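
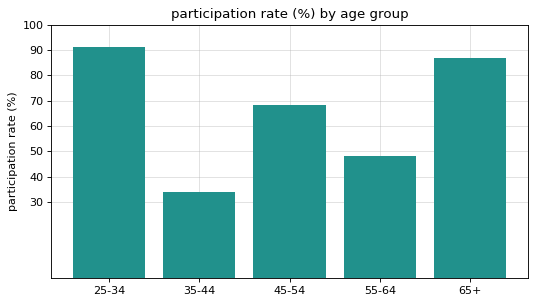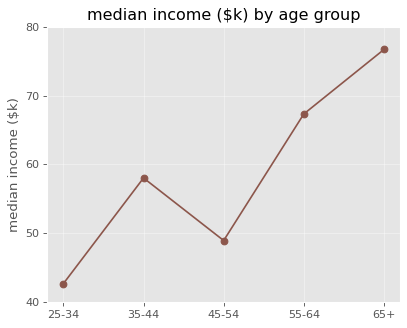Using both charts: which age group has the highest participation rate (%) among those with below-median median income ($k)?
25-34

Chart 2 median median income ($k) ≈ 60; below-median age groups: 25-34, 45-54. Among those, 25-34 has the highest participation rate (%) (≈ 90).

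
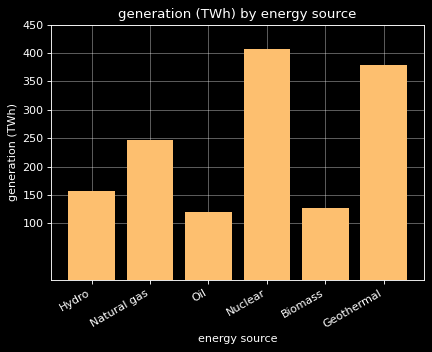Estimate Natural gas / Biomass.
Natural gas ≈ 250, Biomass ≈ 150; 250/150 ≈ 1.67.

≈ 1.67×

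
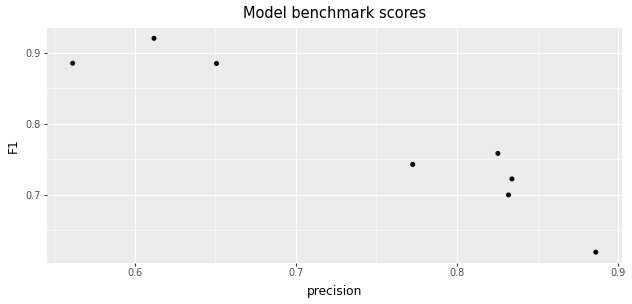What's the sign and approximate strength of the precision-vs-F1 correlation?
negative, strong

Points are negatively correlated; strong (|r| ≈ 0.9).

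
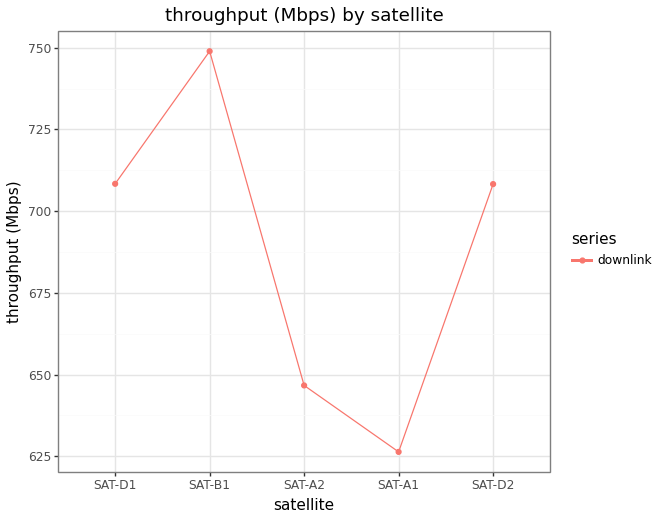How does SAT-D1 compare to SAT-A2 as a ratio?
≈ 1.09×

SAT-D1 ≈ 700, SAT-A2 ≈ 640; 700/640 ≈ 1.09.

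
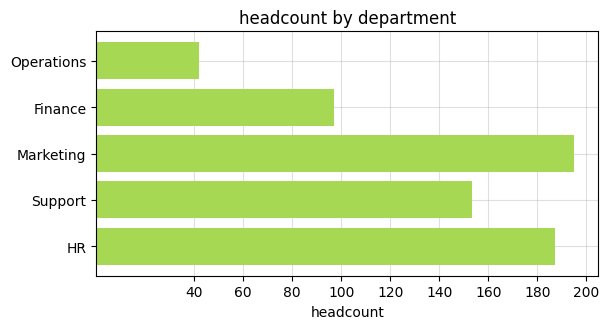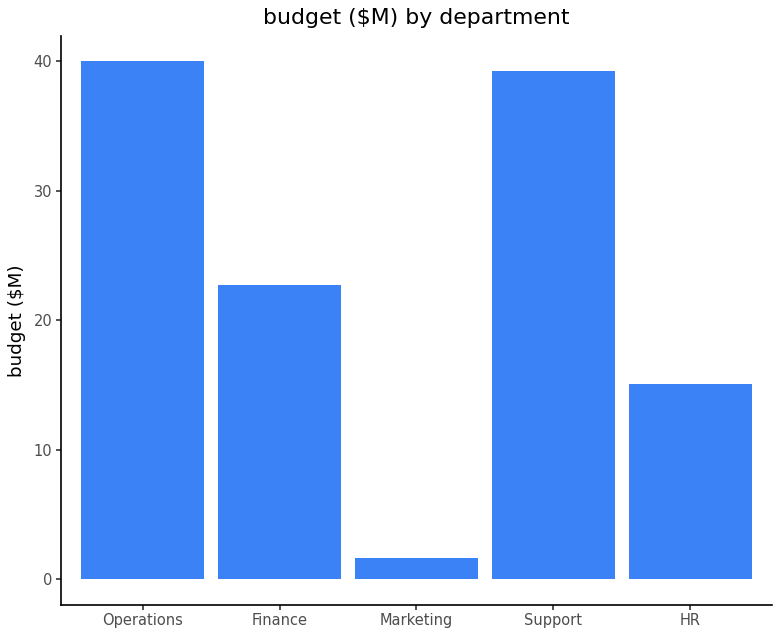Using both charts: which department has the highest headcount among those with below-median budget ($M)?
Chart 2 median budget ($M) ≈ 25; below-median departments: Marketing, HR. Among those, Marketing has the highest headcount (≈ 200).

Marketing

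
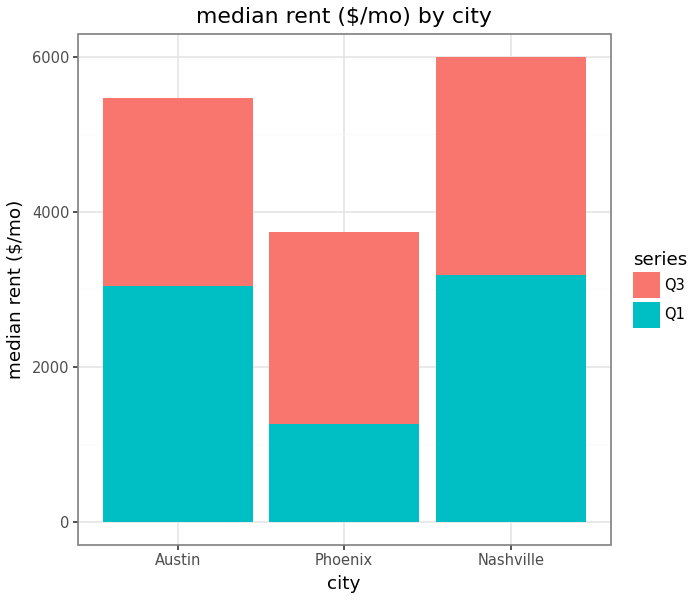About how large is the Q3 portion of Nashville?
Q3 top ≈ 6000, bottom ≈ 3000; segment ≈ 3000.

≈ 3000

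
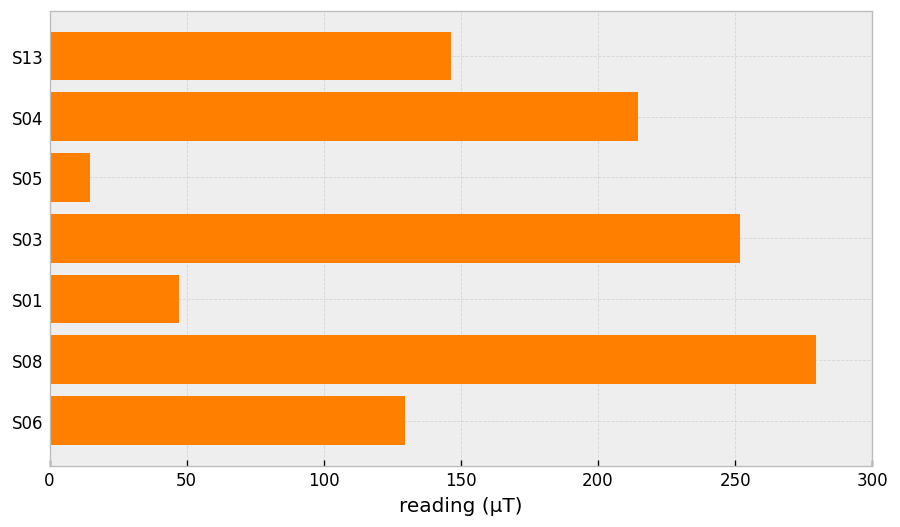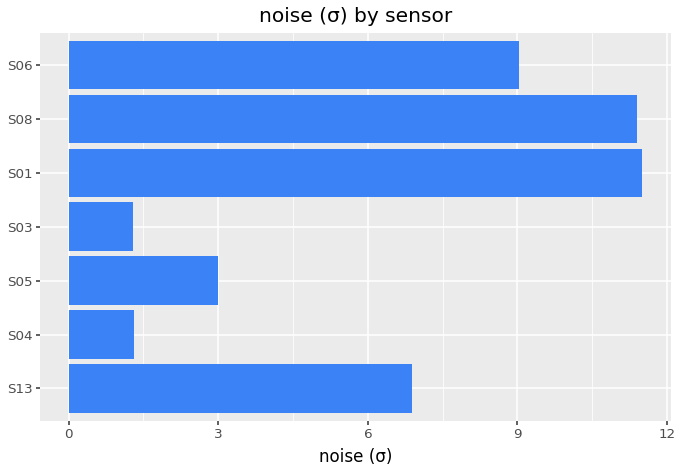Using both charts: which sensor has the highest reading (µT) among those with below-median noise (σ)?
Chart 2 median noise (σ) ≈ 6; below-median sensors: S04, S05, S03. Among those, S03 has the highest reading (µT) (≈ 250).

S03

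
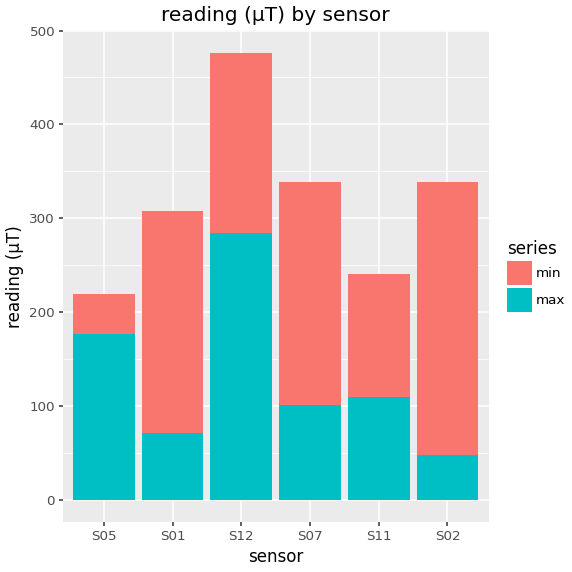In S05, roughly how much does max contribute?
max top ≈ 200, bottom ≈ 0; segment ≈ 200.

≈ 200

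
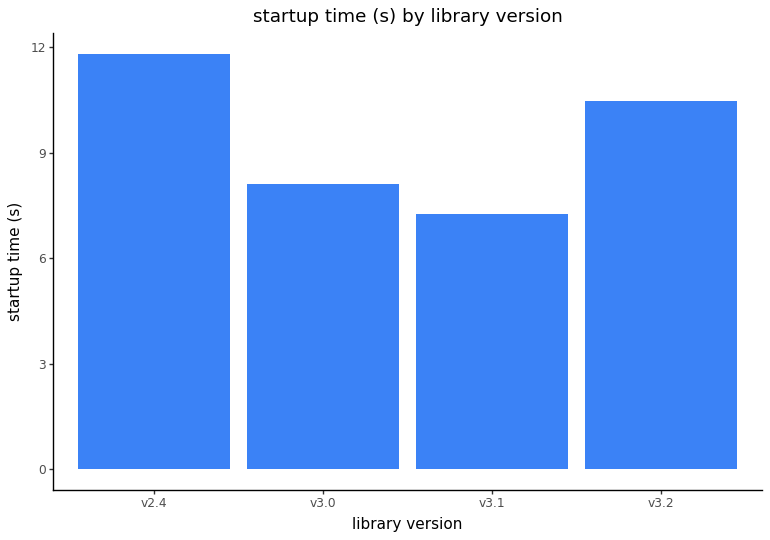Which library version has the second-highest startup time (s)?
Top 3: v2.4 ≈ 12, v3.2 ≈ 10, v3.0 ≈ 8.

v3.2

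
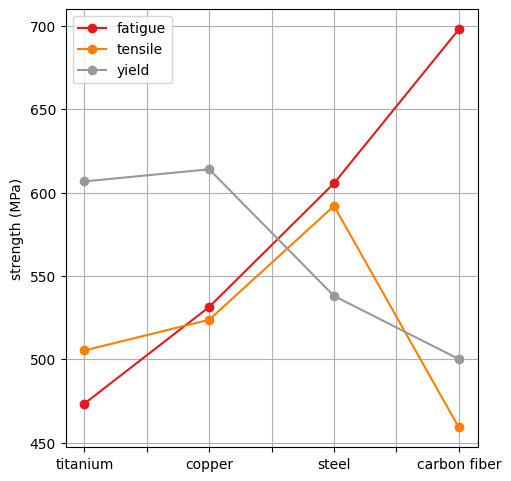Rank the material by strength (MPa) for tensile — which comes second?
copper

Top 3 for tensile: steel ≈ 600, copper ≈ 520, titanium ≈ 500.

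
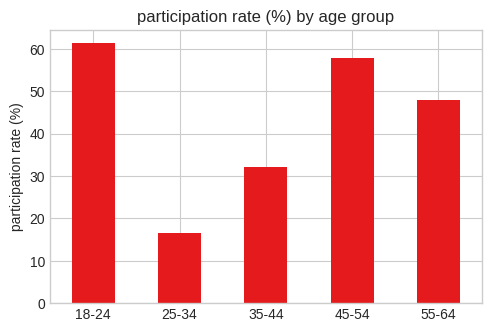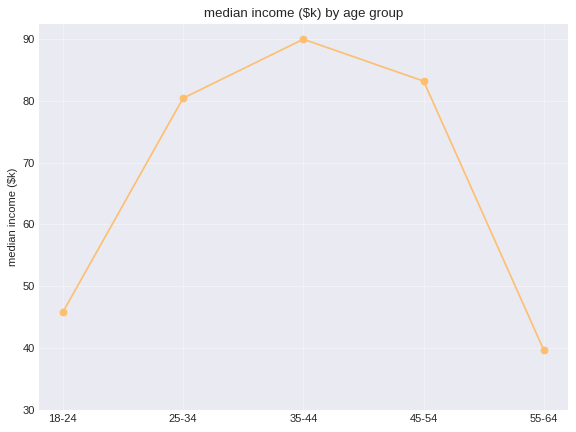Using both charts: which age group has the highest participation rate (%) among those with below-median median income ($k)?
Chart 2 median median income ($k) ≈ 80; below-median age groups: 18-24, 55-64. Among those, 18-24 has the highest participation rate (%) (≈ 60).

18-24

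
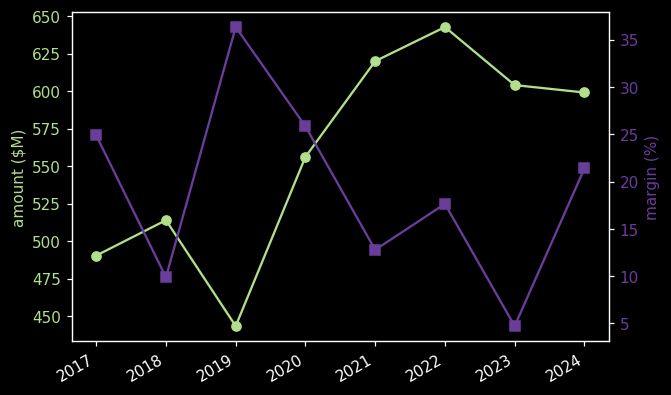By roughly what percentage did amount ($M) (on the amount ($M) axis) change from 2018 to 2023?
2018 ≈ 520, 2023 ≈ 600; (600 − 520) / 520 ≈ +15.4%.

≈ +15.4%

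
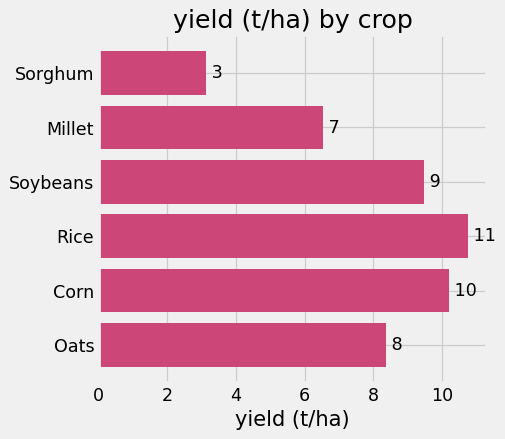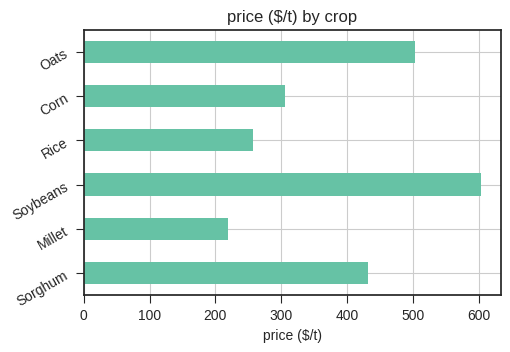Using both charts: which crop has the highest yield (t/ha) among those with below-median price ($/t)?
Rice

Chart 2 median price ($/t) ≈ 400; below-median crops: Millet, Rice, Corn. Among those, Rice has the highest yield (t/ha) (≈ 11).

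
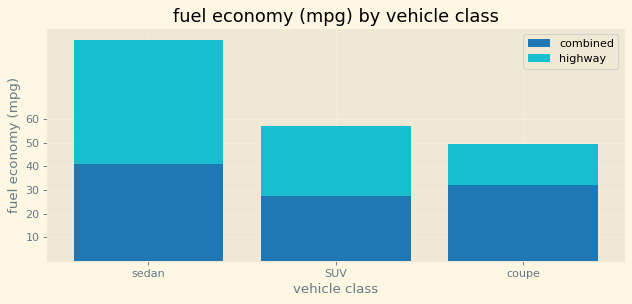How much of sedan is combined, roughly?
combined top ≈ 40, bottom ≈ 0; segment ≈ 40.

≈ 40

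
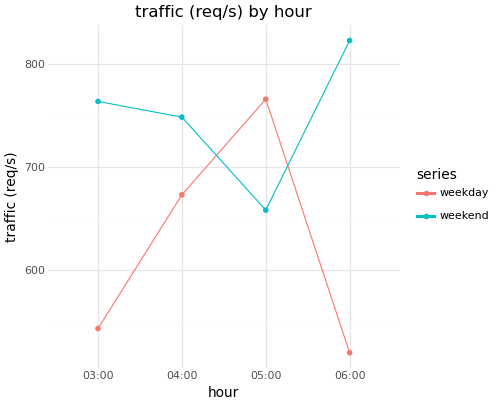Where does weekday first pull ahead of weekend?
05:00

04:00: weekday ≈ 650 vs weekend ≈ 750 (not yet); 05:00: weekday ≈ 750 vs weekend ≈ 650 (first crossover).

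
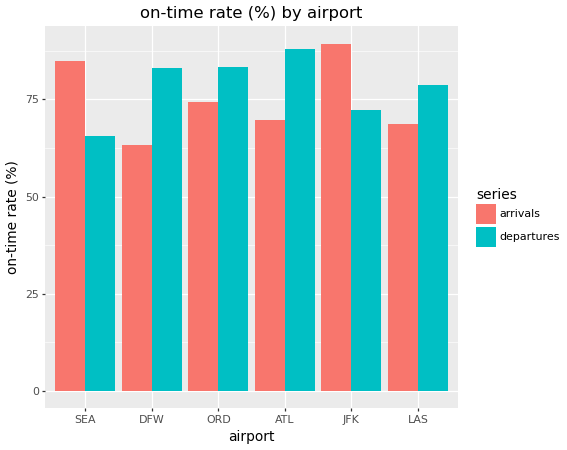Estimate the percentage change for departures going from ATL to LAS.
≈ -11.1%

ATL ≈ 90, LAS ≈ 80; (80 − 90) / 90 ≈ -11.1%.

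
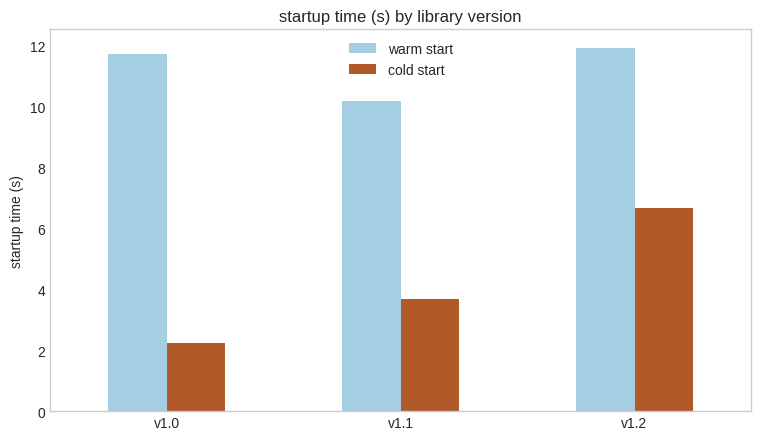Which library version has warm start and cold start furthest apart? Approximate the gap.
v1.0, ≈ 10 s

v1.0: warm start ≈ 12, cold start ≈ 2 → gap ≈ 10. Next-largest (v1.1) is only ≈ 6.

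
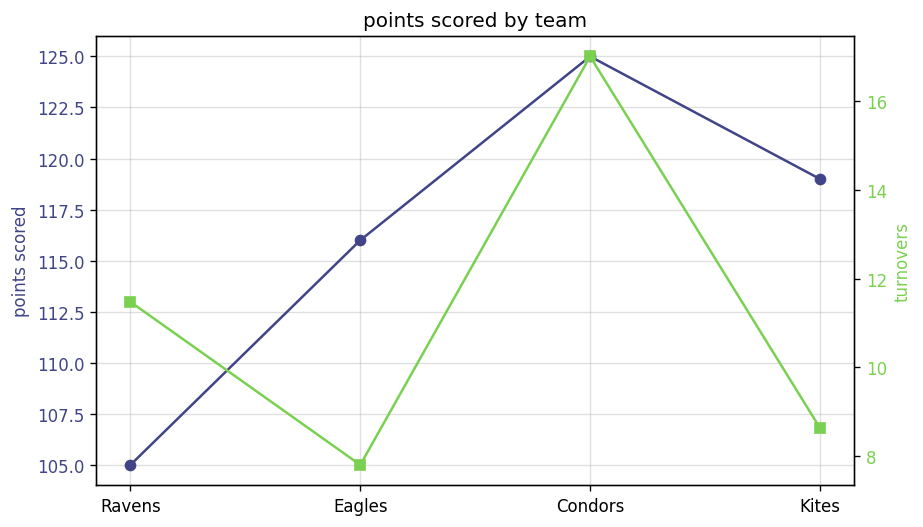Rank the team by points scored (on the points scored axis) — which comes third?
Top 4 (on the points scored axis): Condors ≈ 124, Kites ≈ 120, Eagles ≈ 116, Ravens ≈ 104.

Eagles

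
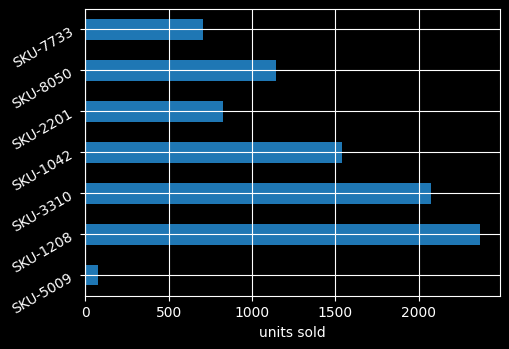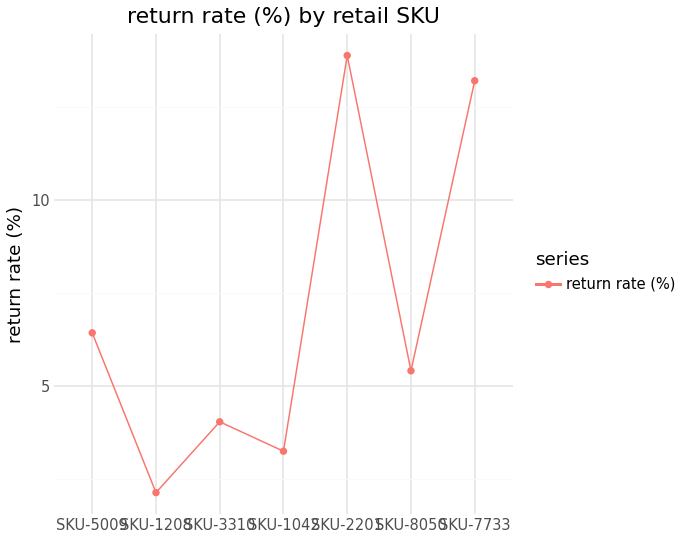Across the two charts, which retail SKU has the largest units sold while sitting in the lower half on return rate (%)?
SKU-1208

Chart 2 median return rate (%) ≈ 6; below-median retail SKUs: SKU-1208, SKU-3310, SKU-1042. Among those, SKU-1208 has the highest units sold (≈ 2500).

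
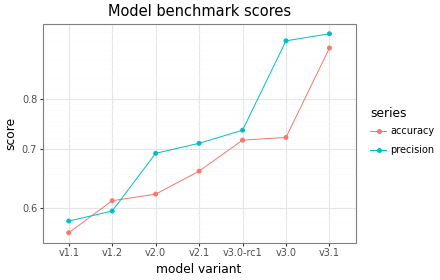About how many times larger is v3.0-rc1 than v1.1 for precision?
≈ 1.25×

v3.0-rc1 ≈ 0.75, v1.1 ≈ 0.60; 0.75/0.60 ≈ 1.25.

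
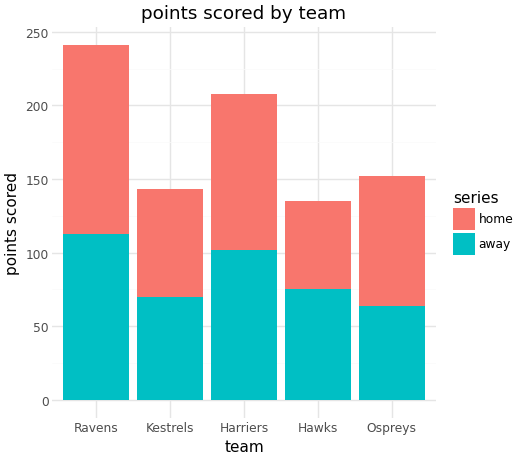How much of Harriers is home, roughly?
home top ≈ 200, bottom ≈ 100; segment ≈ 100.

≈ 100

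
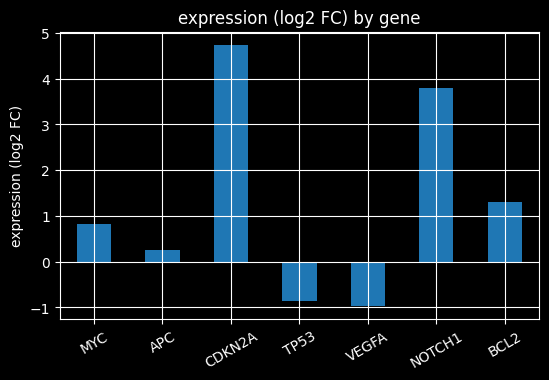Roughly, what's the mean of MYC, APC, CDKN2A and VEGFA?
≈ 1.25

(1.0 + 0.5 + 4.5 + -1.0) / 4 ≈ 1.25.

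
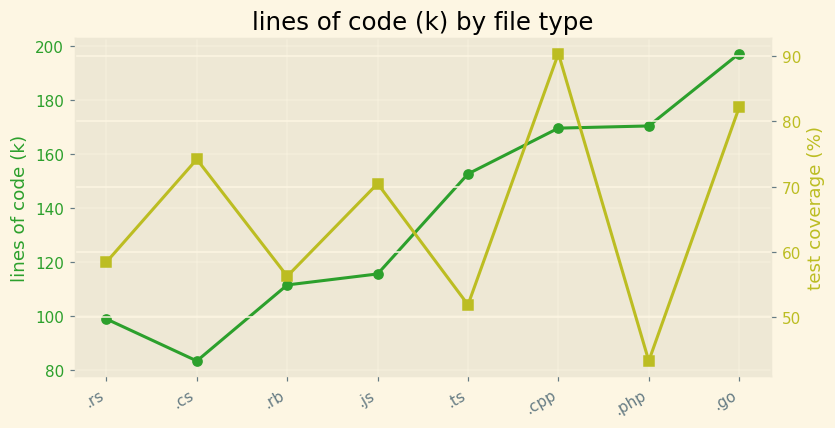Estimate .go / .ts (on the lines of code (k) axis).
≈ 1.33×

.go ≈ 200, .ts ≈ 150; 200/150 ≈ 1.33.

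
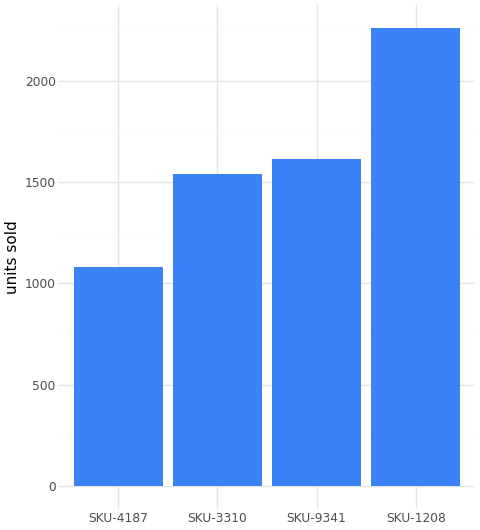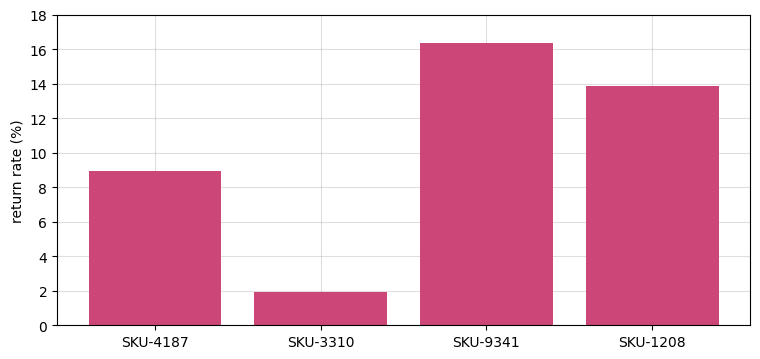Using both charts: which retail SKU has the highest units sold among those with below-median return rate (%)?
Chart 2 median return rate (%) ≈ 12; below-median retail SKUs: SKU-4187, SKU-3310. Among those, SKU-3310 has the highest units sold (≈ 1500).

SKU-3310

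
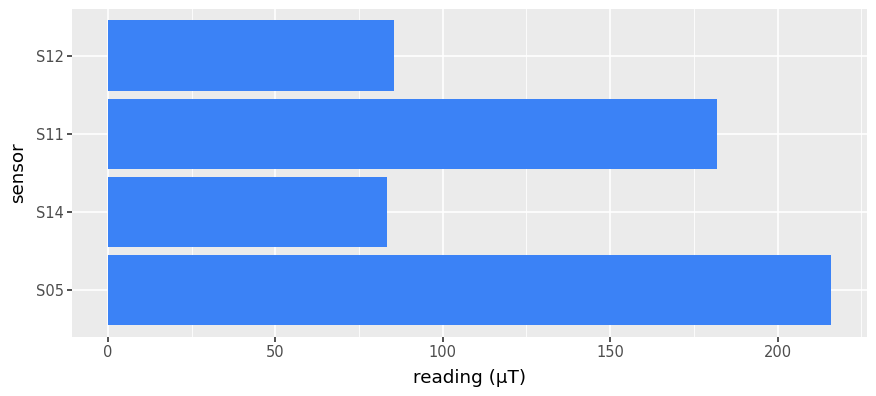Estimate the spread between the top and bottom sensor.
≈ 140

Max S05 ≈ 220, min S14 ≈ 80; range ≈ 140.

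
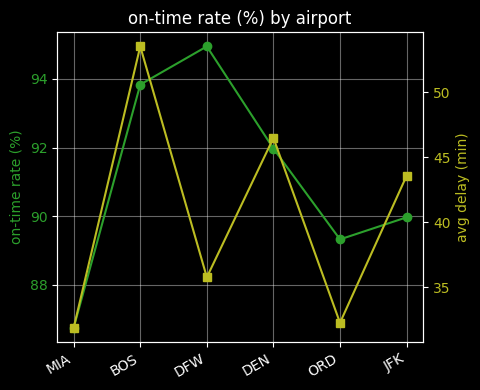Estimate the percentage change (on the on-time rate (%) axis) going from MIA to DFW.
MIA ≈ 87, DFW ≈ 95; (95 − 87) / 87 ≈ +9.2%.

≈ +9.2%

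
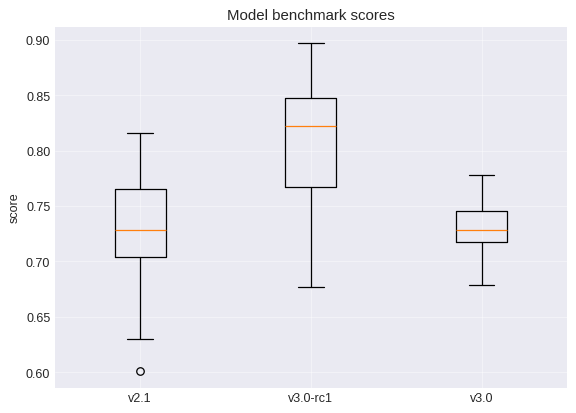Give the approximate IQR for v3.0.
≈ 0.03

Q3 ≈ 0.75, Q1 ≈ 0.72; IQR ≈ 0.03.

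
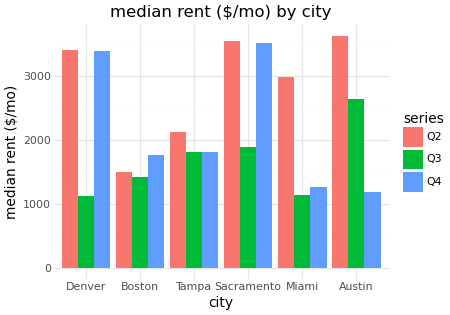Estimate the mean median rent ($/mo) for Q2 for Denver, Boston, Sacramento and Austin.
(3500 + 1500 + 3500 + 3500) / 4 ≈ 3000.

≈ 3000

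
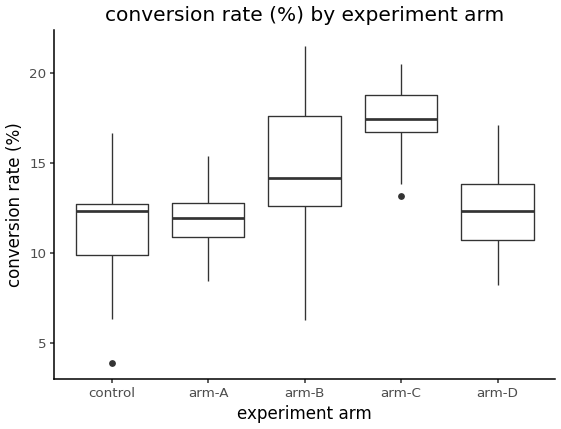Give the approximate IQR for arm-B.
≈ 5

Q3 ≈ 18, Q1 ≈ 13; IQR ≈ 5.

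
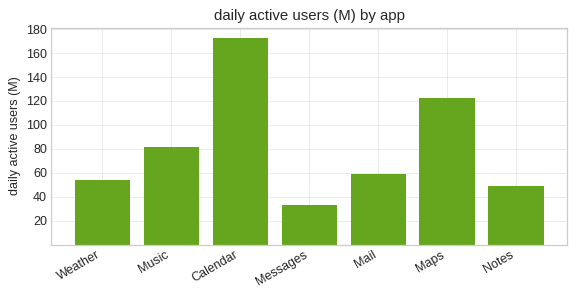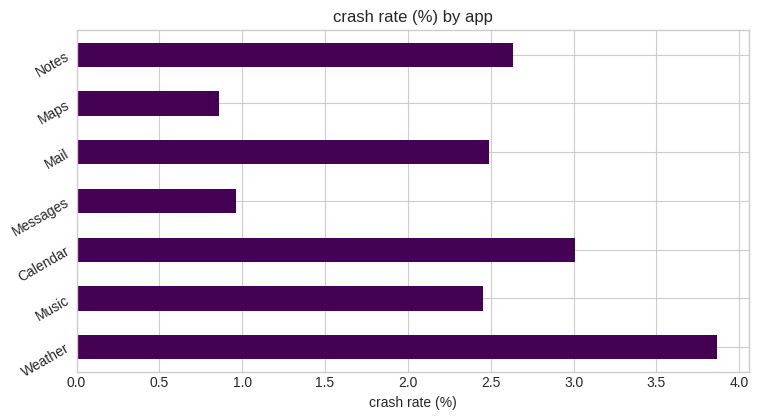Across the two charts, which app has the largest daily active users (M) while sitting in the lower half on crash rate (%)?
Chart 2 median crash rate (%) ≈ 2.5; below-median apps: Music, Messages, Maps. Among those, Maps has the highest daily active users (M) (≈ 120).

Maps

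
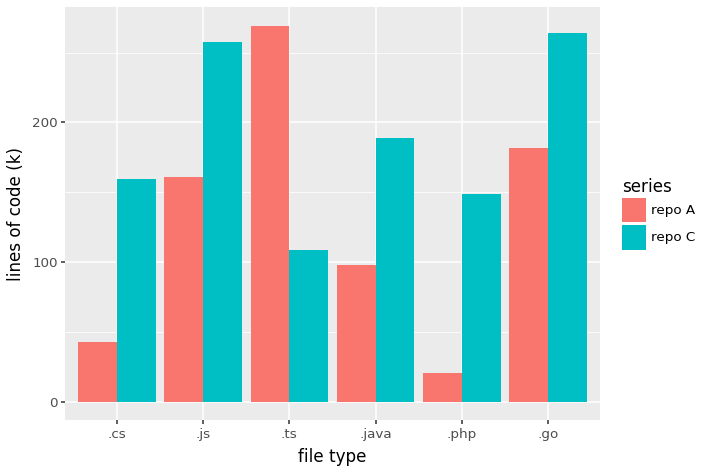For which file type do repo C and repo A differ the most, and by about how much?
.ts: repo C ≈ 100, repo A ≈ 275 → gap ≈ 175. Next-largest (.php) is only ≈ 125.

.ts, ≈ 175 k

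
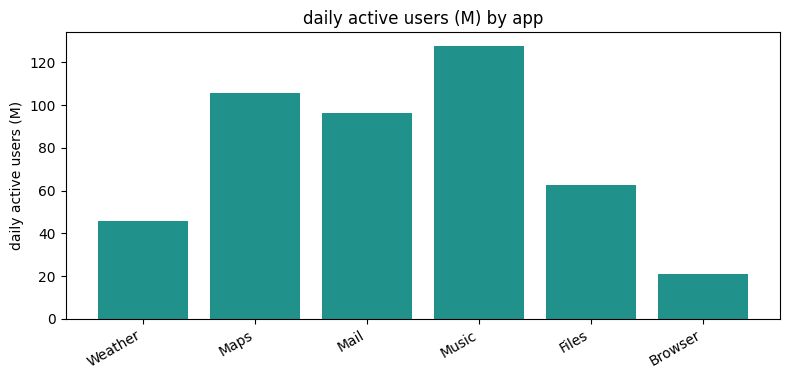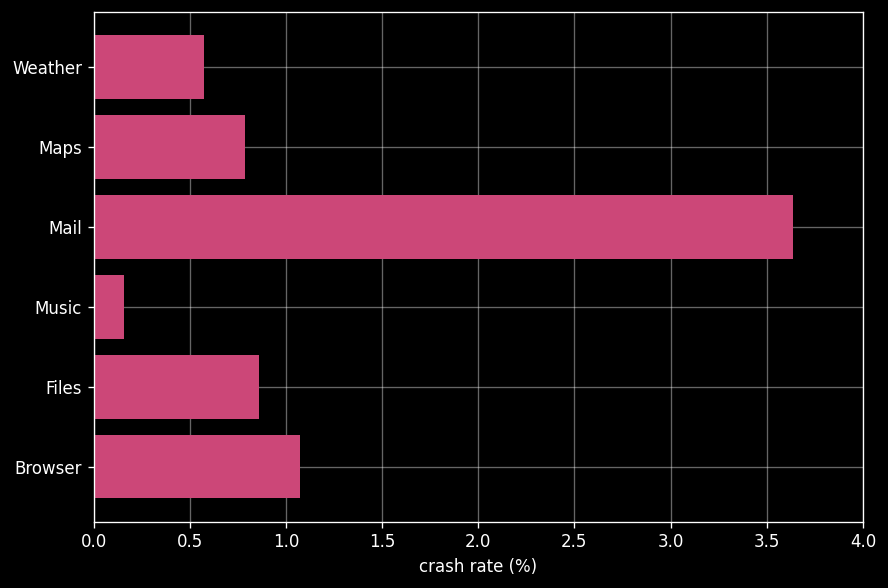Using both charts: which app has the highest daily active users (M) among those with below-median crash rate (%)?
Chart 2 median crash rate (%) ≈ 1; below-median apps: Weather, Maps, Music. Among those, Music has the highest daily active users (M) (≈ 120).

Music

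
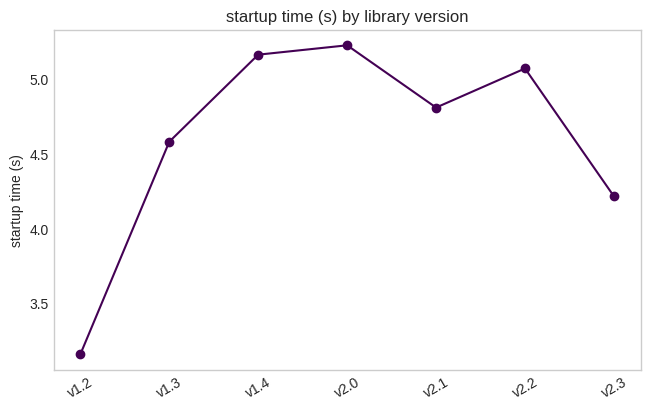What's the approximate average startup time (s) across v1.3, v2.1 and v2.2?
(4.6 + 4.8 + 5.0) / 3 ≈ 4.8.

≈ 4.8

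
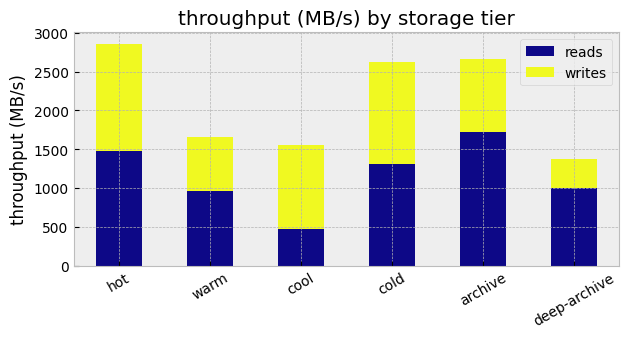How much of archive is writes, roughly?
writes top ≈ 2500, bottom ≈ 1500; segment ≈ 1000.

≈ 1000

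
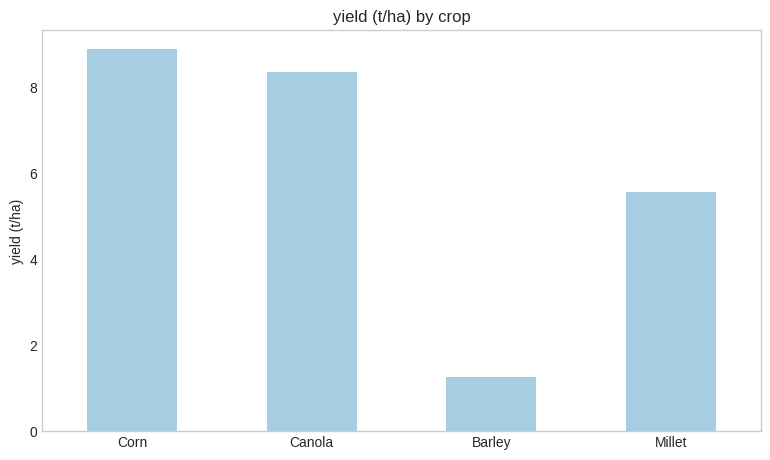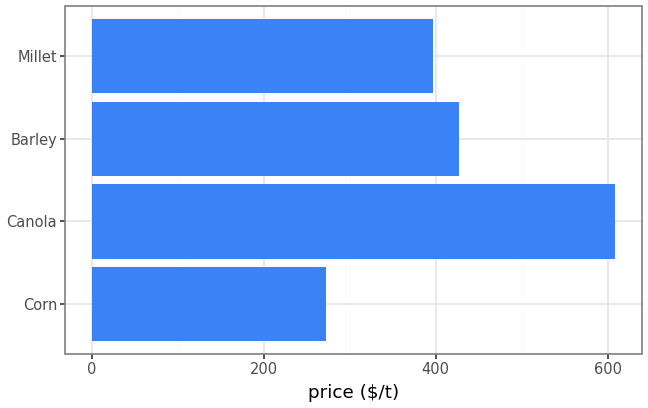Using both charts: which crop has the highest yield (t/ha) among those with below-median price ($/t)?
Corn

Chart 2 median price ($/t) ≈ 400; below-median crops: Corn, Millet. Among those, Corn has the highest yield (t/ha) (≈ 9).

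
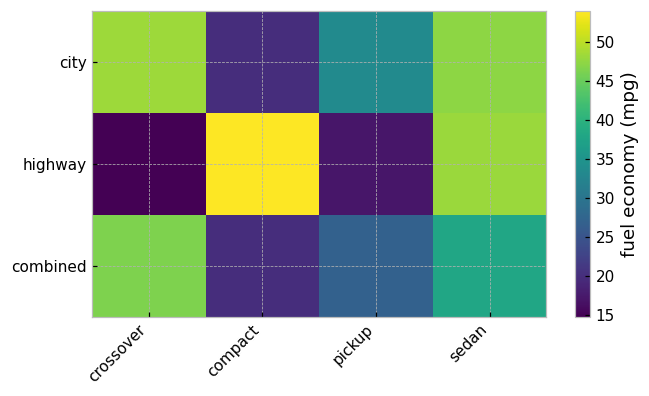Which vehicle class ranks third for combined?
pickup

Top 4 for combined: crossover ≈ 45, sedan ≈ 40, pickup ≈ 25, compact ≈ 20.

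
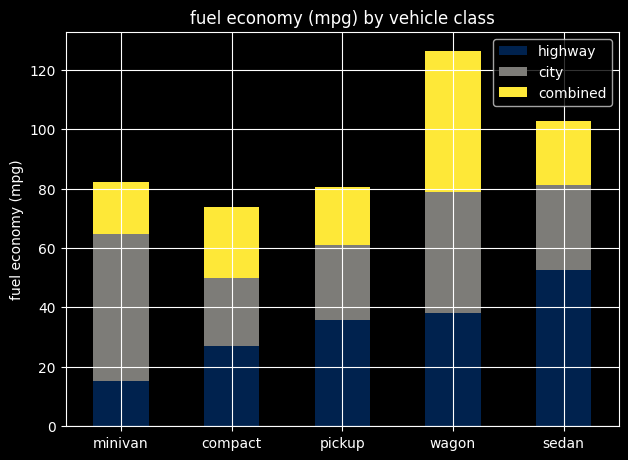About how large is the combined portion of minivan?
≈ 20

combined top ≈ 80, bottom ≈ 60; segment ≈ 20.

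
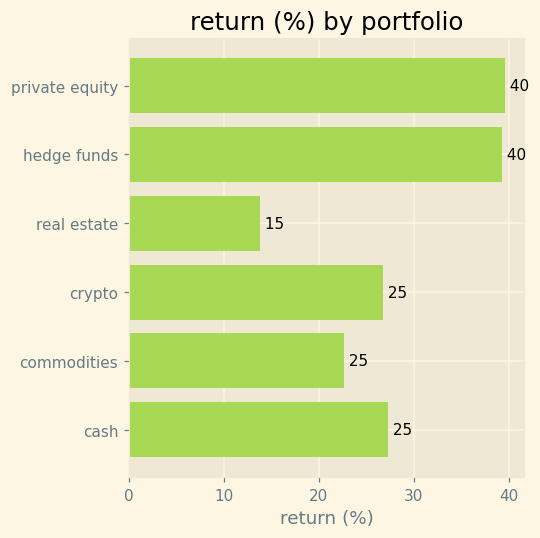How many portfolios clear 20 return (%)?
5

Above 20: private equity, hedge funds, crypto, commodities, cash.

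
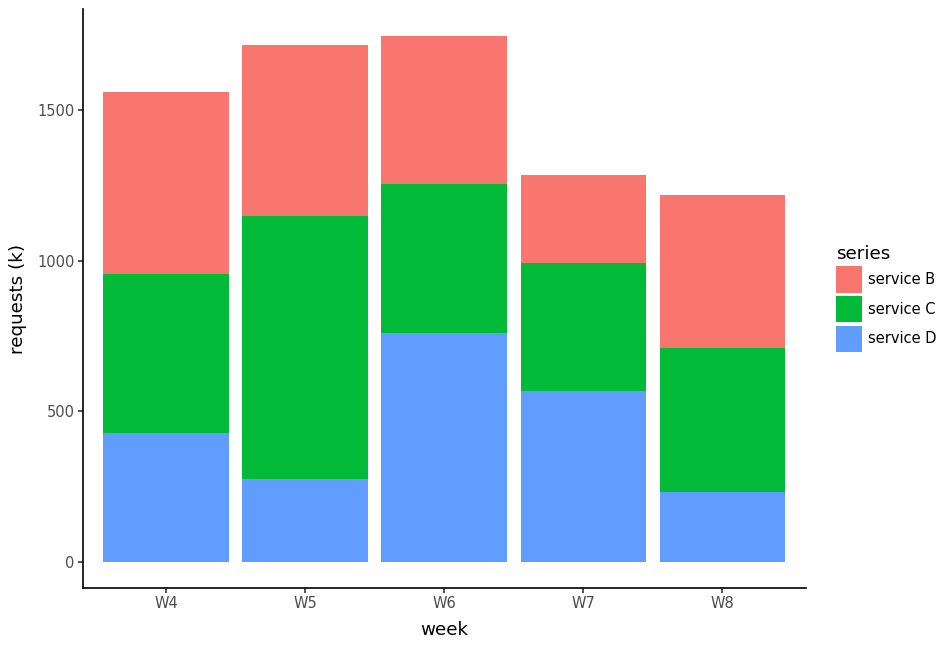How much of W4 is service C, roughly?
≈ 600

service C top ≈ 1000, bottom ≈ 400; segment ≈ 600.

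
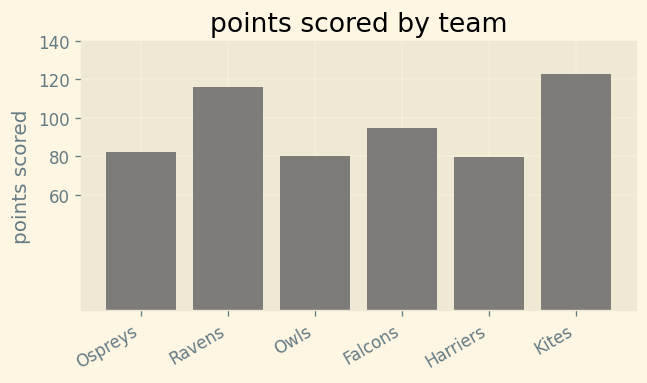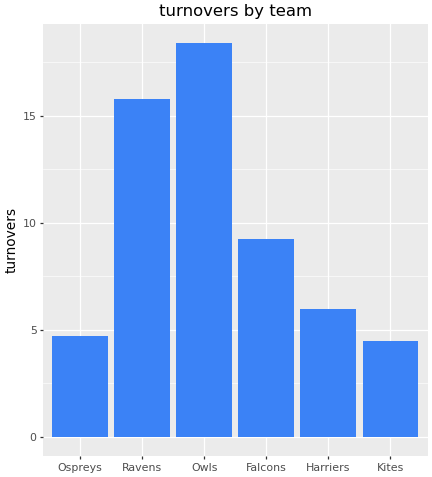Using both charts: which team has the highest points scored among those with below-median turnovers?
Kites

Chart 2 median turnovers ≈ 8; below-median teams: Ospreys, Harriers, Kites. Among those, Kites has the highest points scored (≈ 120).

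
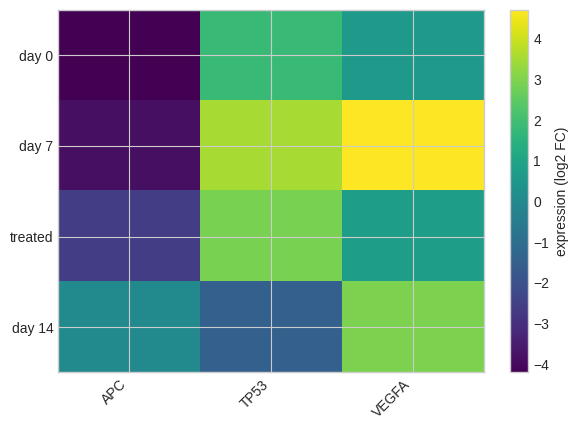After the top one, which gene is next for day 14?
APC

Top 3 for day 14: VEGFA ≈ 3, APC ≈ 0, TP53 ≈ -1.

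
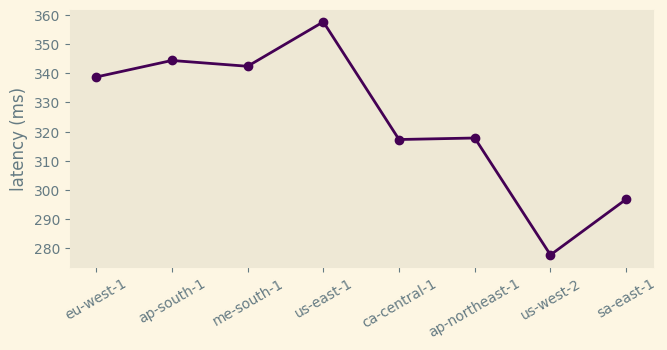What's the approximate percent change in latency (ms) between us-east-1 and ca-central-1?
≈ -11.1%

us-east-1 ≈ 360, ca-central-1 ≈ 320; (320 − 360) / 360 ≈ -11.1%.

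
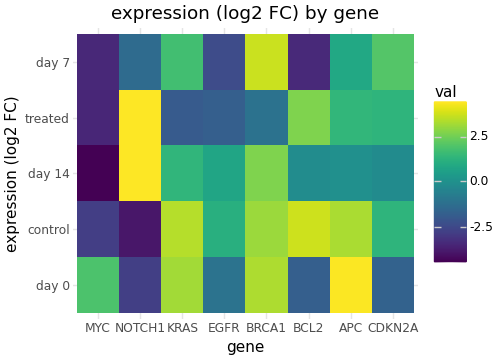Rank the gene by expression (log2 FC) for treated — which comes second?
BCL2

Top 3 for treated: NOTCH1 ≈ 5, BCL2 ≈ 3, APC ≈ 1.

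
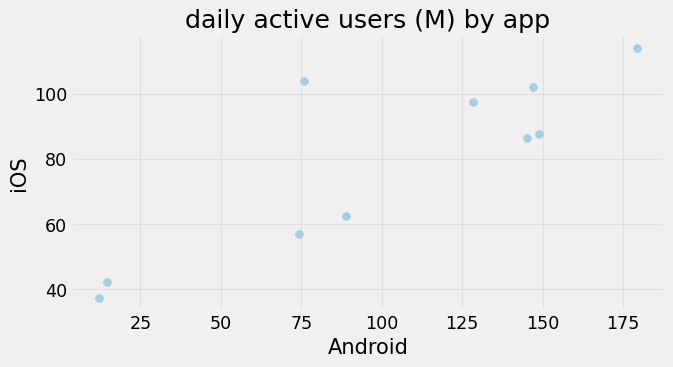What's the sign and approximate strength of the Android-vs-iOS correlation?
Points are positively correlated; strong (|r| ≈ 0.9).

positive, strong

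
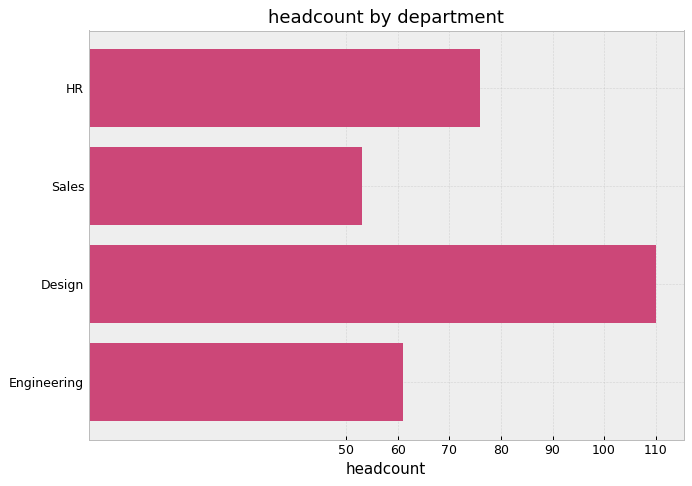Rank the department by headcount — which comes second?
Top 3: Design ≈ 110, HR ≈ 80, Engineering ≈ 60.

HR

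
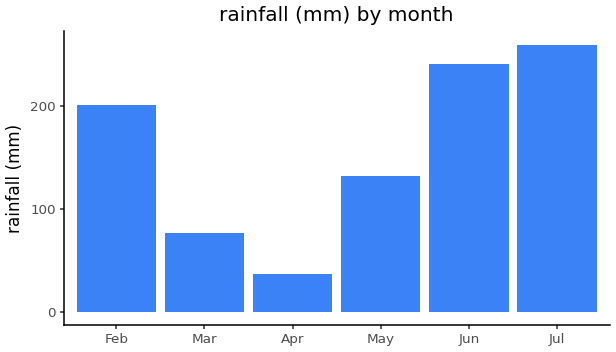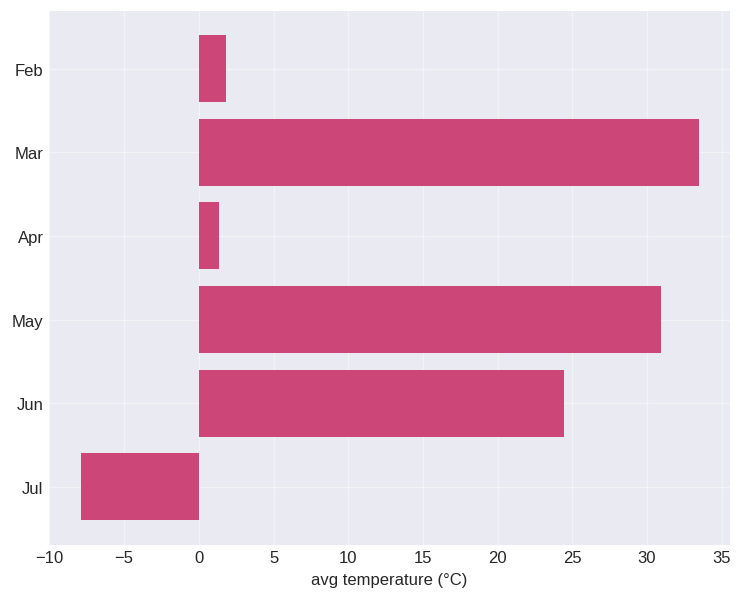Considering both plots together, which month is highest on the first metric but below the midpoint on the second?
Chart 2 median avg temperature (°C) ≈ 15; below-median months: Feb, Apr, Jul. Among those, Jul has the highest rainfall (mm) (≈ 250).

Jul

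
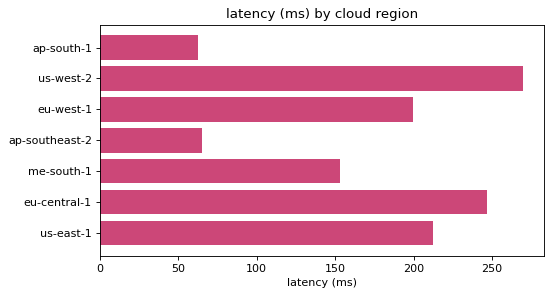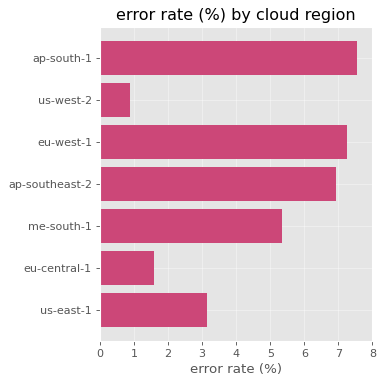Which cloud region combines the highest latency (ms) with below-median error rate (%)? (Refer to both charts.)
Chart 2 median error rate (%) ≈ 5; below-median cloud regions: us-west-2, eu-central-1, us-east-1. Among those, us-west-2 has the highest latency (ms) (≈ 275).

us-west-2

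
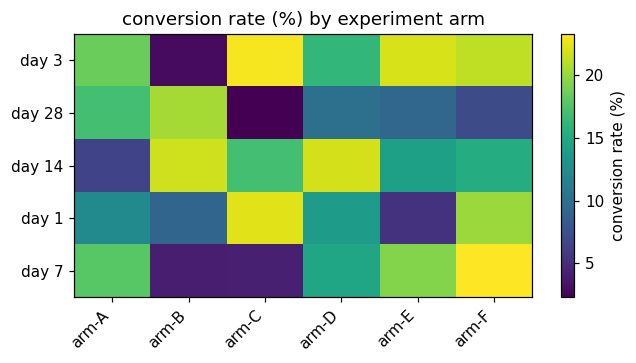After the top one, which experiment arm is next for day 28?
Top 3 for day 28: arm-B ≈ 20, arm-A ≈ 18, arm-D ≈ 10.

arm-A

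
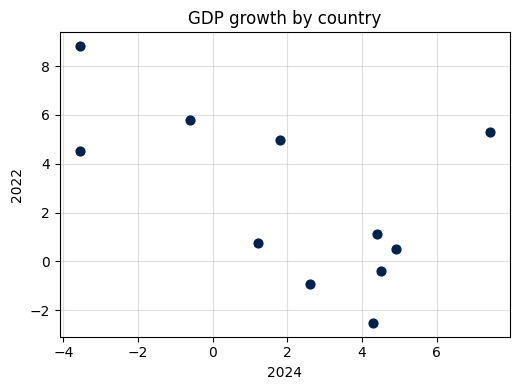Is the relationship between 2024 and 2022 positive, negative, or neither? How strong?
negative, moderate

Points are negatively correlated; moderate (|r| ≈ 0.6).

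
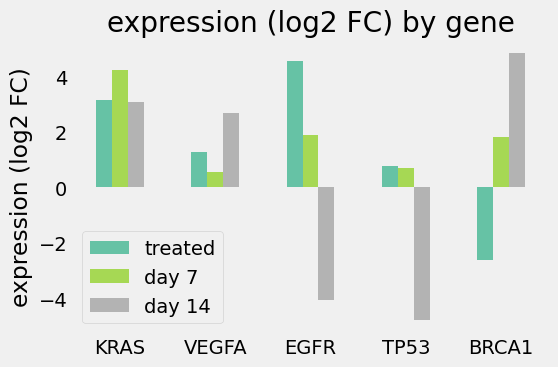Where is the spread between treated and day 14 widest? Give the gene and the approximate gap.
EGFR: treated ≈ 5, day 14 ≈ -4 → gap ≈ 9. Next-largest (BRCA1) is only ≈ 8.

EGFR, ≈ 9 log2 FC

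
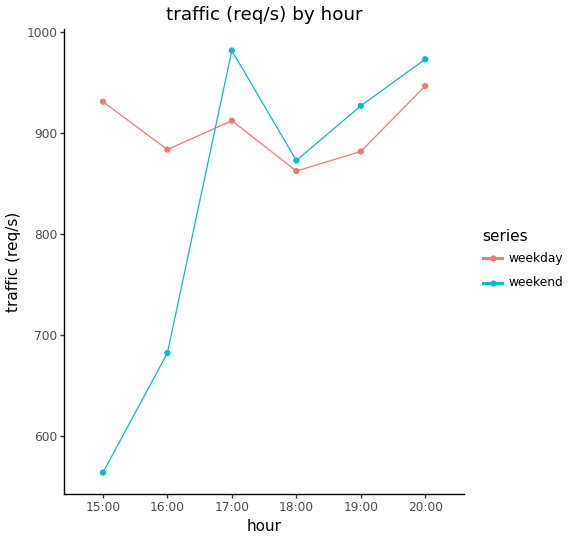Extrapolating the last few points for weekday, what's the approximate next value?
≈ 1000

Last three: 850, 900, 950 → slope ≈ 50/step → next ≈ 1000.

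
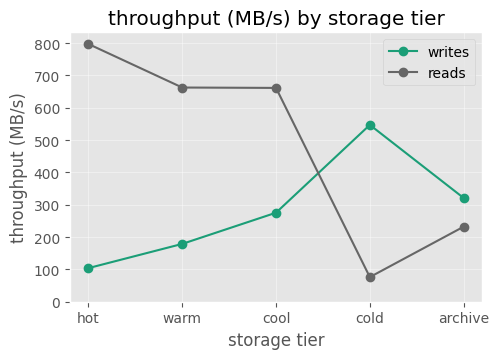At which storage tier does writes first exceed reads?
cool: writes ≈ 300 vs reads ≈ 700 (not yet); cold: writes ≈ 500 vs reads ≈ 100 (first crossover).

cold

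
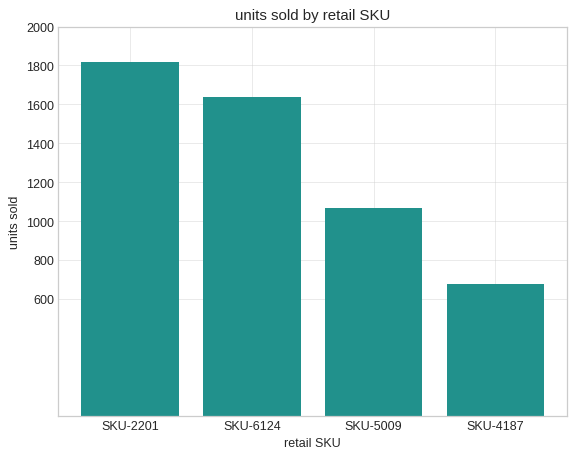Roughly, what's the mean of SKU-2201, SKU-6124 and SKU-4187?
(1800 + 1600 + 600) / 3 ≈ 1333.

≈ 1333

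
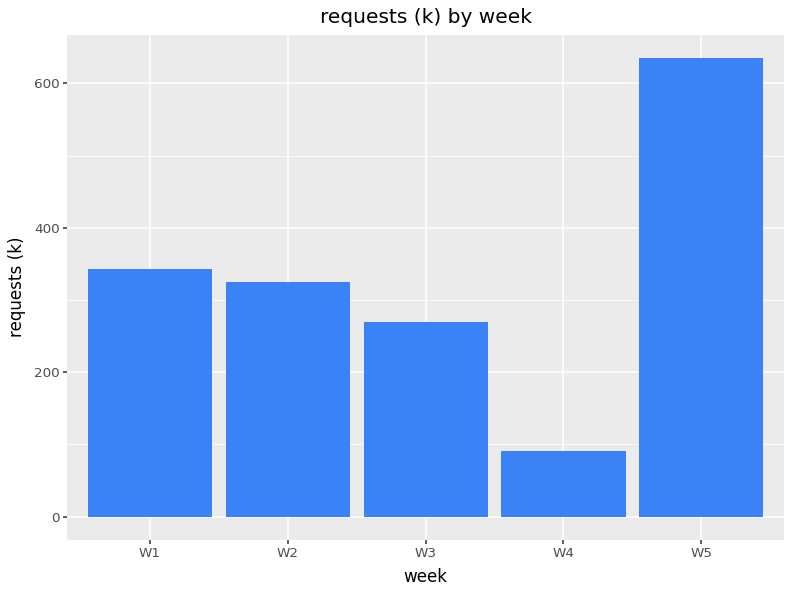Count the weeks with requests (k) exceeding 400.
1

Above 400: W5.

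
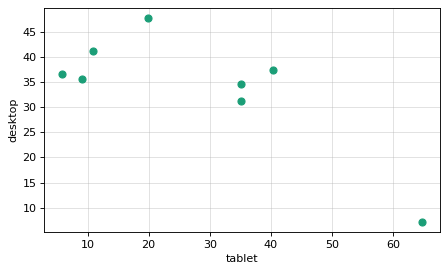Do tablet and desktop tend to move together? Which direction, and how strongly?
Points are negatively correlated; strong (|r| ≈ 0.8).

negative, strong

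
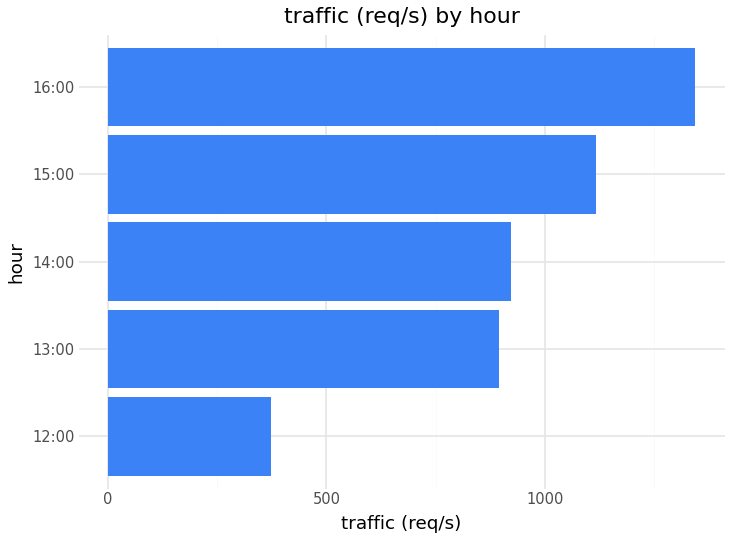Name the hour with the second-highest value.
15:00

Top 3: 16:00 ≈ 1400, 15:00 ≈ 1200, 14:00 ≈ 1000.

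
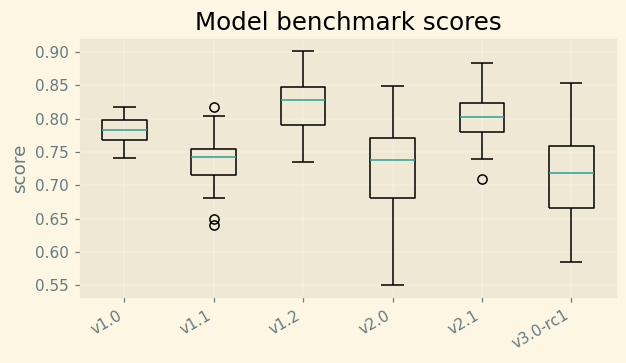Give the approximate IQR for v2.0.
≈ 0.09

Q3 ≈ 0.77, Q1 ≈ 0.68; IQR ≈ 0.09.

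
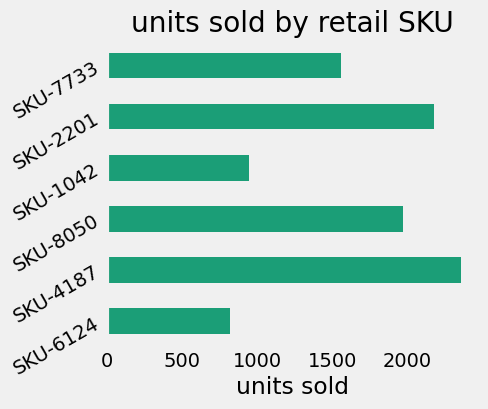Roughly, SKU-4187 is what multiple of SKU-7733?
SKU-4187 ≈ 2400, SKU-7733 ≈ 1600; 2400/1600 ≈ 1.5.

≈ 1.5×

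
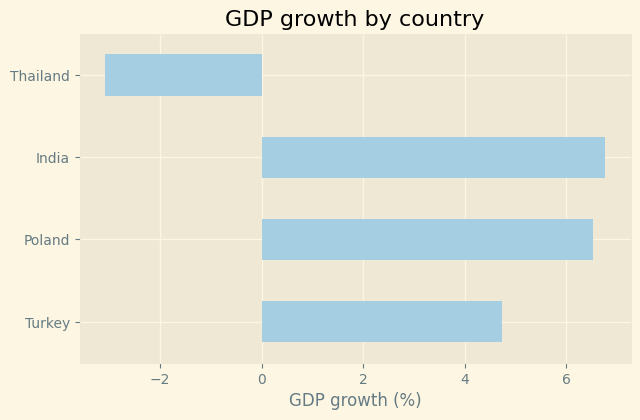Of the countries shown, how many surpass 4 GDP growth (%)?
Above 4: Turkey, Poland, India.

3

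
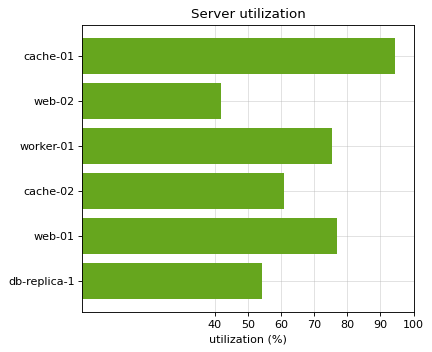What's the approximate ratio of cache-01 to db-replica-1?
≈ 1.8×

cache-01 ≈ 90, db-replica-1 ≈ 50; 90/50 ≈ 1.8.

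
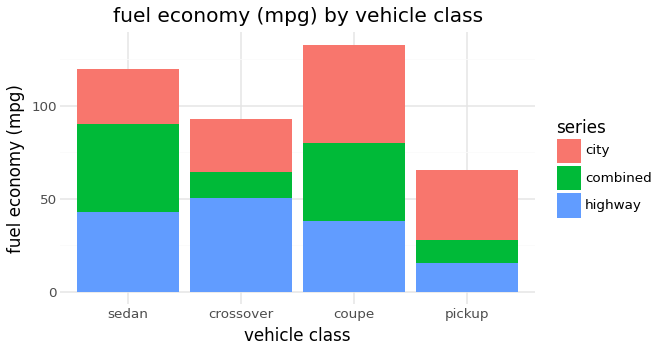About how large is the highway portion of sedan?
≈ 40

highway top ≈ 40, bottom ≈ 0; segment ≈ 40.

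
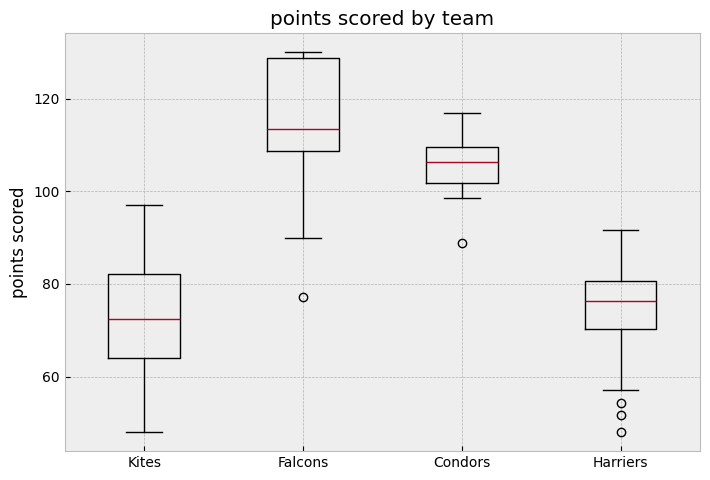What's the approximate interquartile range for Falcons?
Q3 ≈ 130, Q1 ≈ 110; IQR ≈ 20.

≈ 20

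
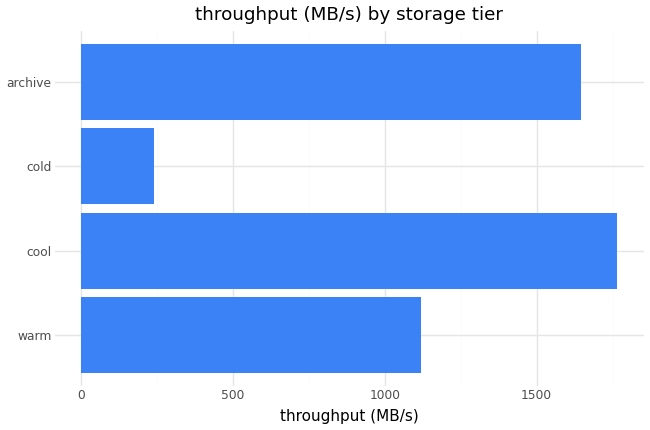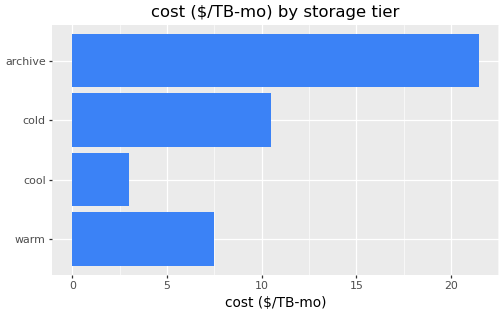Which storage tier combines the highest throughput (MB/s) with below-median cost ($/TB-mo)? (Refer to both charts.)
cool

Chart 2 median cost ($/TB-mo) ≈ 8; below-median storage tiers: warm, cool. Among those, cool has the highest throughput (MB/s) (≈ 1800).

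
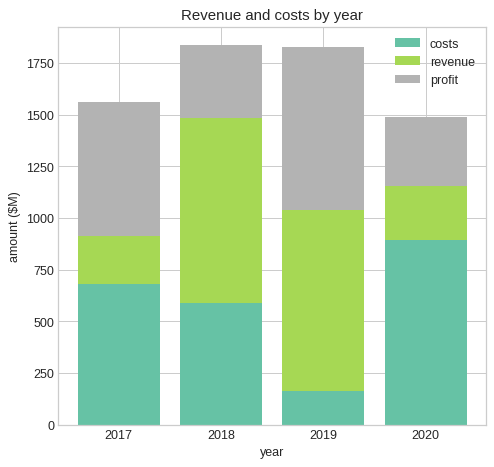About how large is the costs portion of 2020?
costs top ≈ 800, bottom ≈ 0; segment ≈ 800.

≈ 800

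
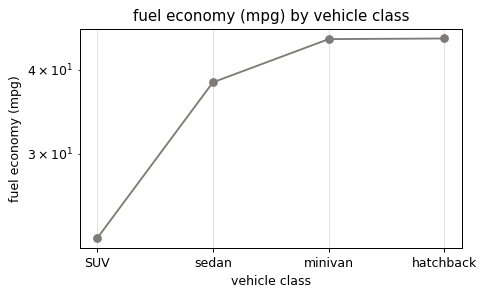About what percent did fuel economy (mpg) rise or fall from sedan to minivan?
sedan ≈ 38, minivan ≈ 44; (44 − 38) / 38 ≈ +15.8%.

≈ +15.8%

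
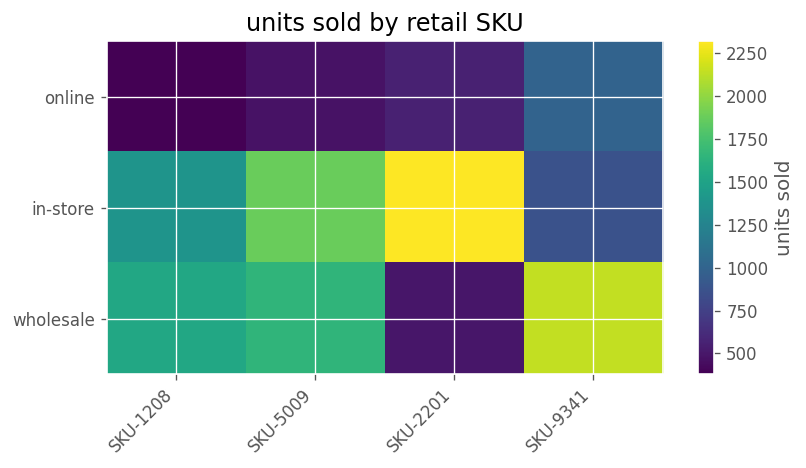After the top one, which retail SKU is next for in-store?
Top 3 for in-store: SKU-2201 ≈ 2400, SKU-5009 ≈ 1800, SKU-1208 ≈ 1400.

SKU-5009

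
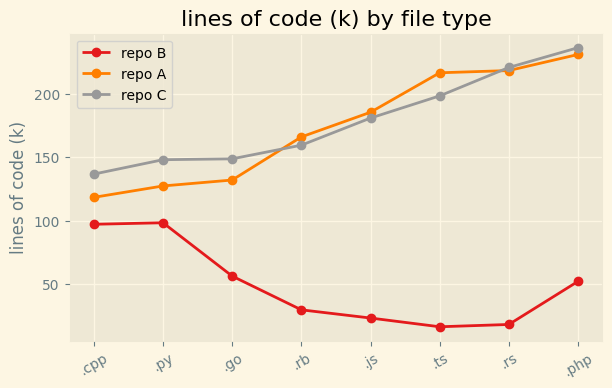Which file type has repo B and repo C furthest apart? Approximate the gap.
.rs, ≈ 200 k

.rs: repo B ≈ 20, repo C ≈ 220 → gap ≈ 200. Next-largest (.php) is only ≈ 180.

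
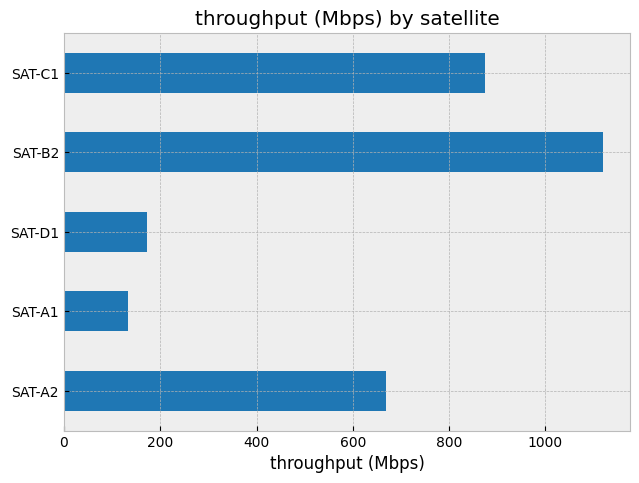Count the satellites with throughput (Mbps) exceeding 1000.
Above 1000: SAT-B2.

1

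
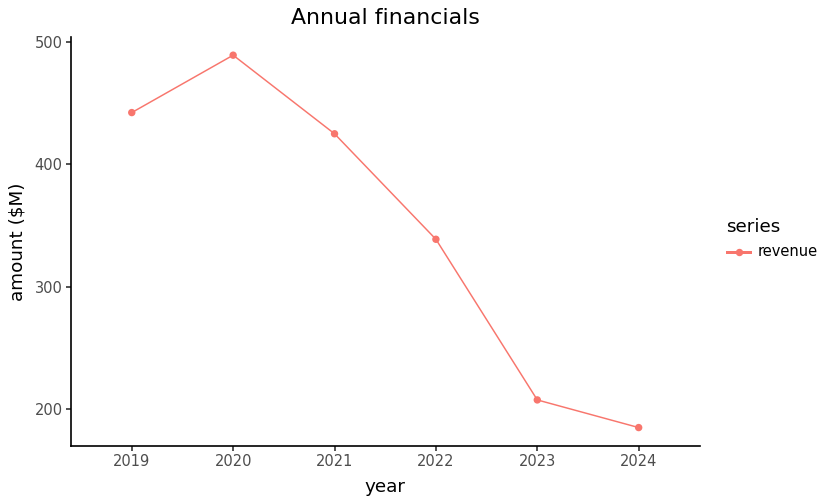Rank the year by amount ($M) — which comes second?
2019

Top 3: 2020 ≈ 500, 2019 ≈ 450, 2021 ≈ 400.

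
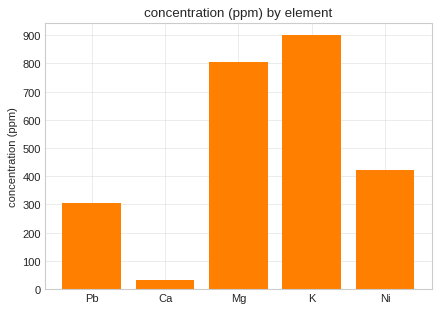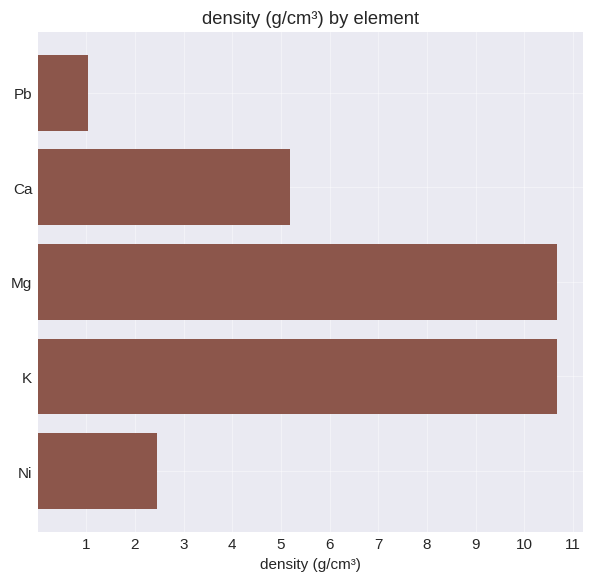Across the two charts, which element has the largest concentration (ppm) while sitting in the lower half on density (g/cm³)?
Chart 2 median density (g/cm³) ≈ 5; below-median elements: Pb, Ni. Among those, Ni has the highest concentration (ppm) (≈ 400).

Ni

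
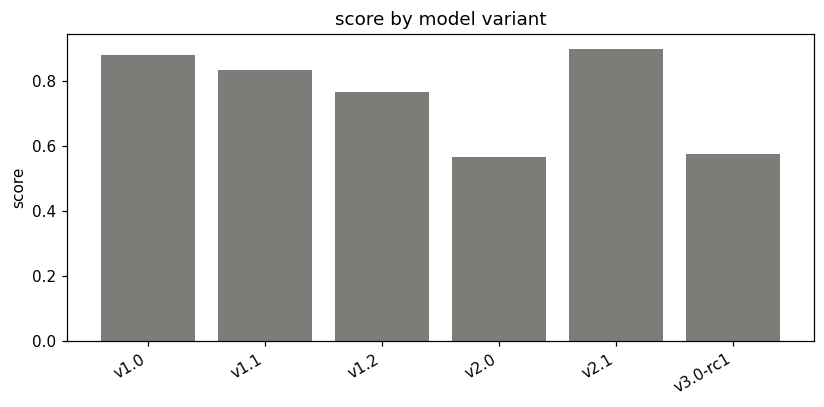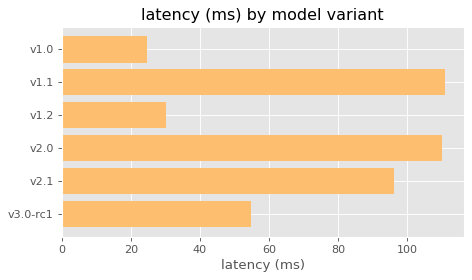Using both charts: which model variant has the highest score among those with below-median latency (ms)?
Chart 2 median latency (ms) ≈ 80; below-median model variants: v1.0, v1.2, v3.0-rc1. Among those, v1.0 has the highest score (≈ 0.9).

v1.0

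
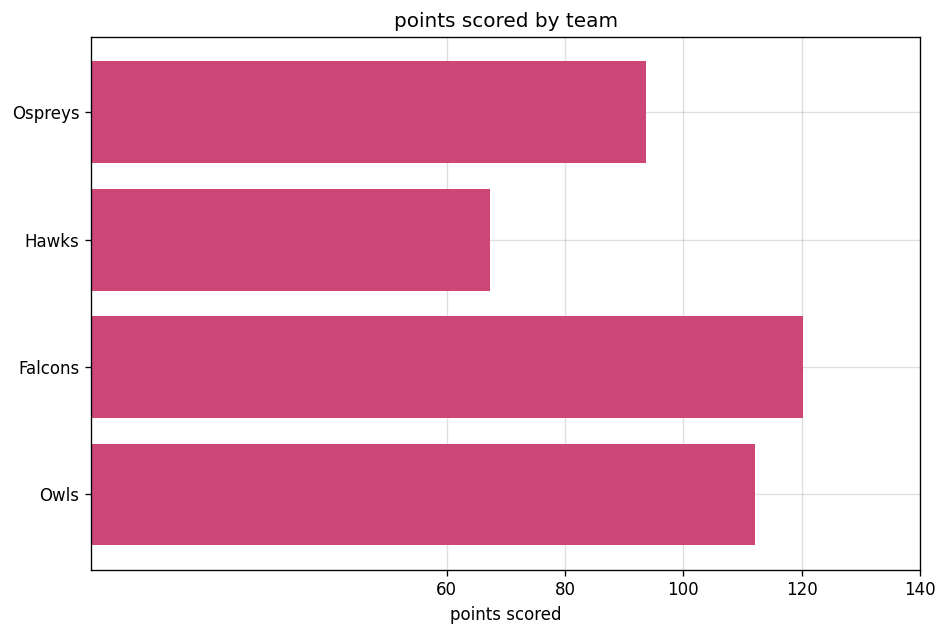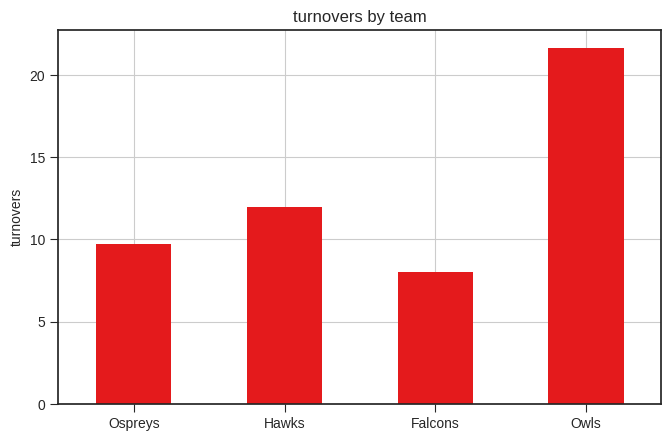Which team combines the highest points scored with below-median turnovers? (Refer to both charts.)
Falcons

Chart 2 median turnovers ≈ 10; below-median teams: Ospreys, Falcons. Among those, Falcons has the highest points scored (≈ 120).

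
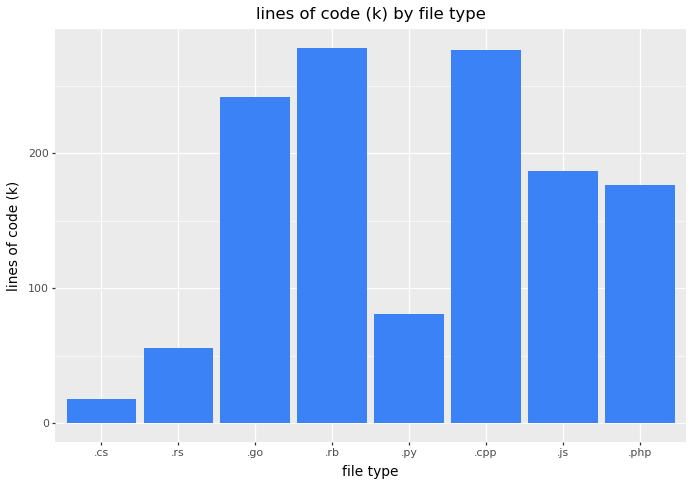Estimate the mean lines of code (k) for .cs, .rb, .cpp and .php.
(25 + 275 + 275 + 175) / 4 ≈ 188.

≈ 188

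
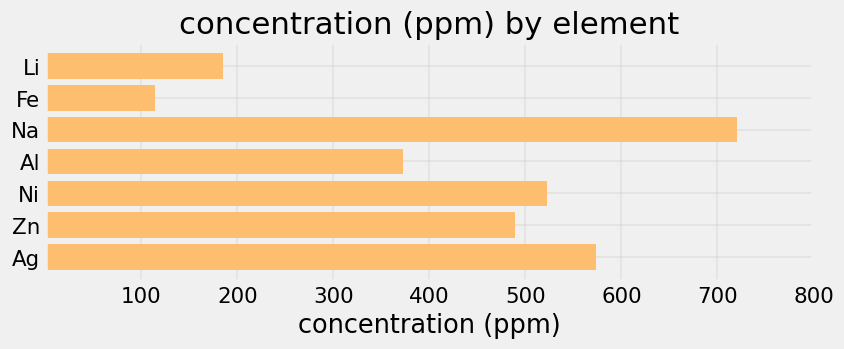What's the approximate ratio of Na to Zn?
Na ≈ 700, Zn ≈ 500; 700/500 ≈ 1.4.

≈ 1.4×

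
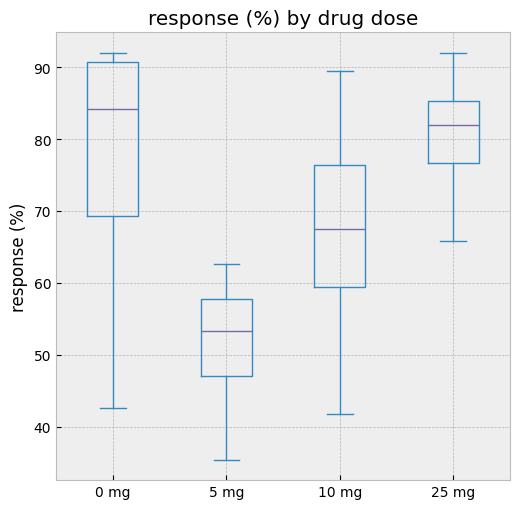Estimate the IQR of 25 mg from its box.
≈ 10

Q3 ≈ 85, Q1 ≈ 75; IQR ≈ 10.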